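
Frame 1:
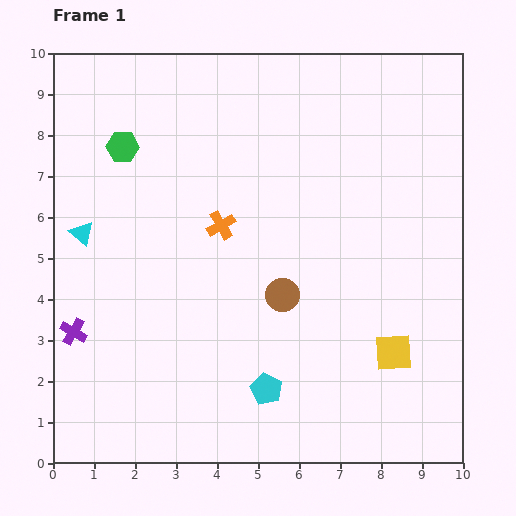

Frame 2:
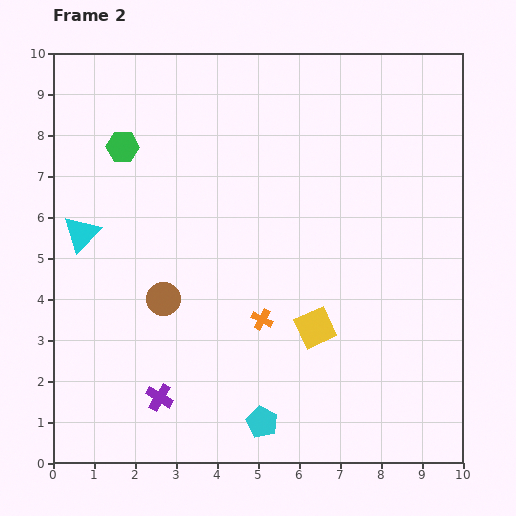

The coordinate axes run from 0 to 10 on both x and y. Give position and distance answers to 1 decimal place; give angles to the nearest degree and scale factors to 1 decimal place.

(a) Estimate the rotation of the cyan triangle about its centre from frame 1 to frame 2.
31° clockwise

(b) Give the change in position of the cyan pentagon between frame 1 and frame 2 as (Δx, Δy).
(-0.1, -0.8)

The cyan pentagon was at (5.2, 1.8) in frame 1 and (5.1, 1.0) in frame 2.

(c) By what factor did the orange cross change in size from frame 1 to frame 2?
0.7×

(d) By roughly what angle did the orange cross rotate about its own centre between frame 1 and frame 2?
33° counter-clockwise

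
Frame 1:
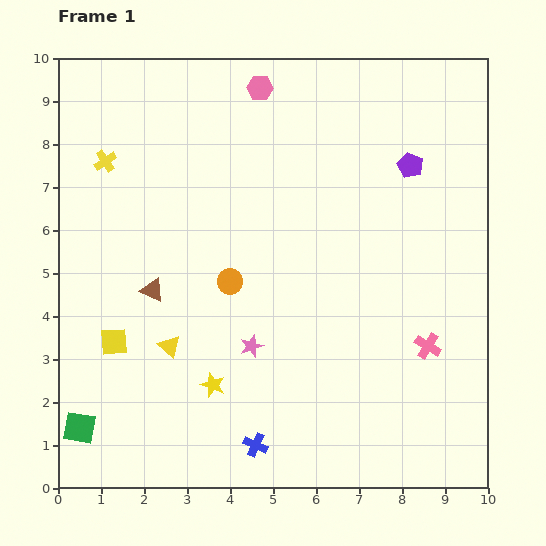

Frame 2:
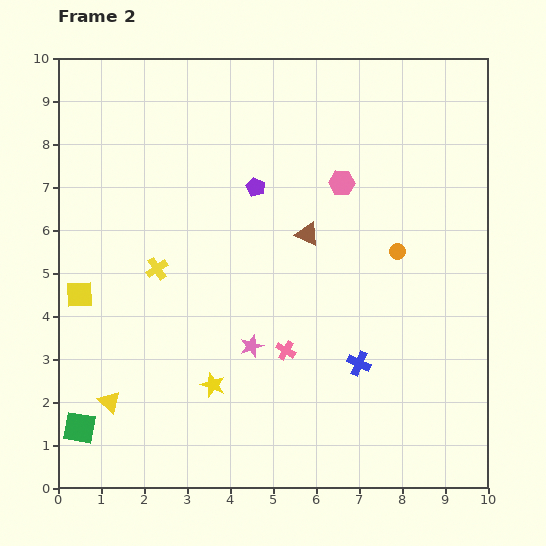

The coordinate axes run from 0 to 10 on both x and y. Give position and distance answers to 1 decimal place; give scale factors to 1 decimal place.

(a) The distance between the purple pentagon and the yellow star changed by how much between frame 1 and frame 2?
-2.2

Distance in frame 1: 6.9. Distance in frame 2: 4.7.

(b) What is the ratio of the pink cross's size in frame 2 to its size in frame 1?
0.7×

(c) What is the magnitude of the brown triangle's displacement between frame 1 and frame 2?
3.8

The brown triangle moved from (2.2, 4.6) to (5.8, 5.9), a distance of √(3.6² + 1.3²) ≈ 3.8.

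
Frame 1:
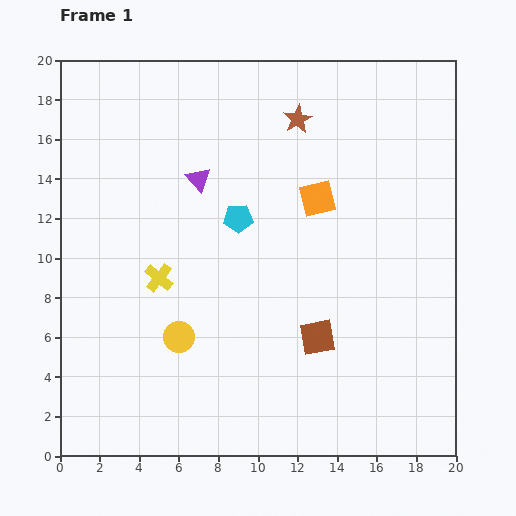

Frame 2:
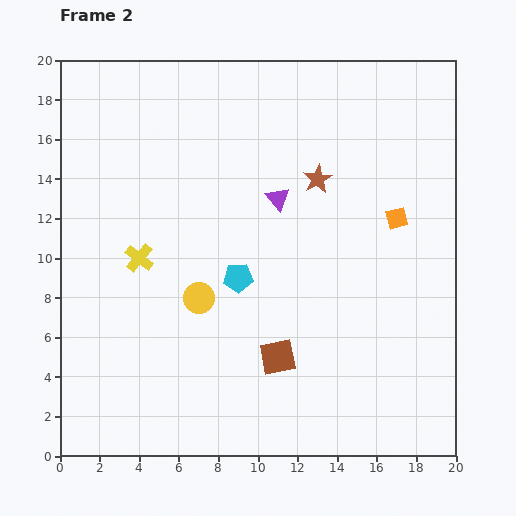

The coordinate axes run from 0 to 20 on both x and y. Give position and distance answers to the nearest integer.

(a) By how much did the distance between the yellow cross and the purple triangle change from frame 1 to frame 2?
+3

Distance in frame 1: 5. Distance in frame 2: 8.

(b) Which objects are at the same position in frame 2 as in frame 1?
none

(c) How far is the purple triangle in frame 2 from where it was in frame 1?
4

The purple triangle moved from (7, 14) to (11, 13), a distance of √(4² + 1²) ≈ 4.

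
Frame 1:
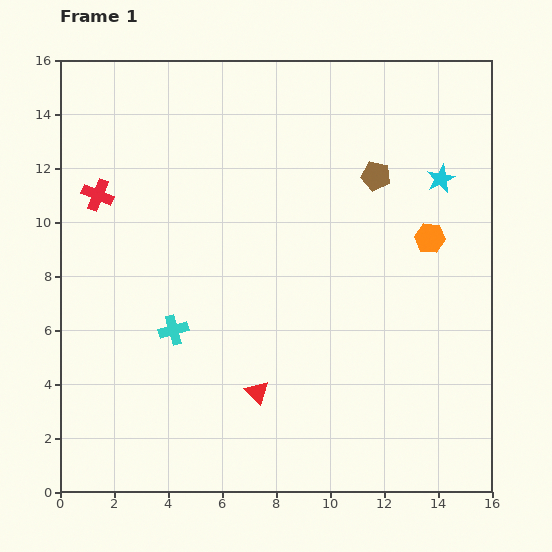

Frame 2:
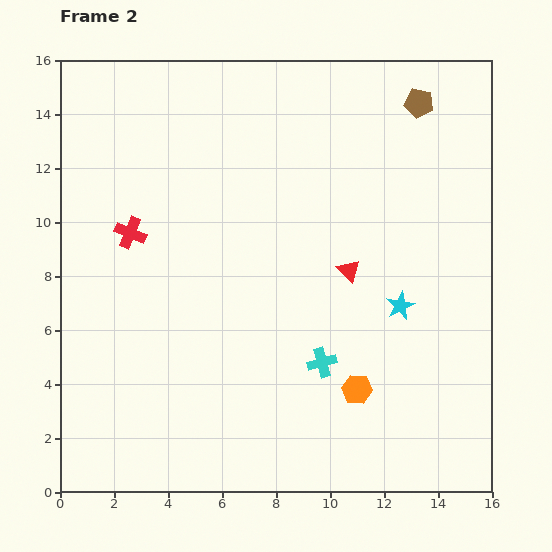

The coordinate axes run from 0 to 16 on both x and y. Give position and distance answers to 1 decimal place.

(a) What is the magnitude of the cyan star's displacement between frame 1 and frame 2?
4.9

The cyan star moved from (14.1, 11.6) to (12.6, 6.9), a distance of √(1.5² + 4.7²) ≈ 4.9.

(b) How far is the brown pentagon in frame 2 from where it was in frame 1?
3.1

The brown pentagon moved from (11.7, 11.7) to (13.3, 14.4), a distance of √(1.6² + 2.7²) ≈ 3.1.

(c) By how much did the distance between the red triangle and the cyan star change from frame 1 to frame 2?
-8.1

Distance in frame 1: 10.4. Distance in frame 2: 2.3.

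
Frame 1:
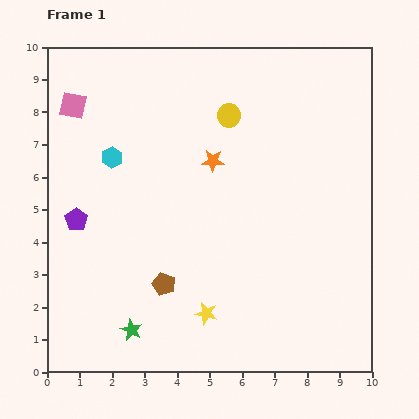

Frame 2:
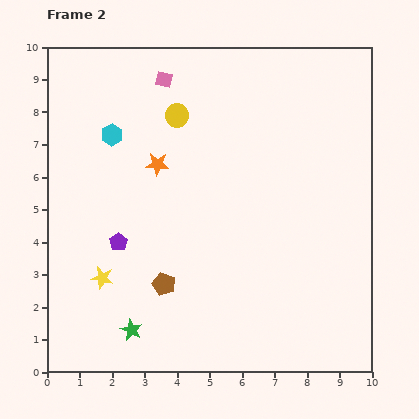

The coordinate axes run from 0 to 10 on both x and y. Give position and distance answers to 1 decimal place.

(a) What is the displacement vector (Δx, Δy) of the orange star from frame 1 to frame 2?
(-1.7, -0.1)

The orange star was at (5.1, 6.5) in frame 1 and (3.4, 6.4) in frame 2.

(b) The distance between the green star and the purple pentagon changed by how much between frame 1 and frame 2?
-1.1

Distance in frame 1: 3.8. Distance in frame 2: 2.7.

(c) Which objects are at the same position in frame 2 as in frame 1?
the brown pentagon, the green star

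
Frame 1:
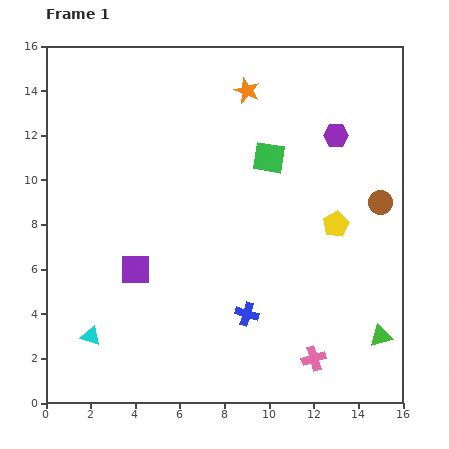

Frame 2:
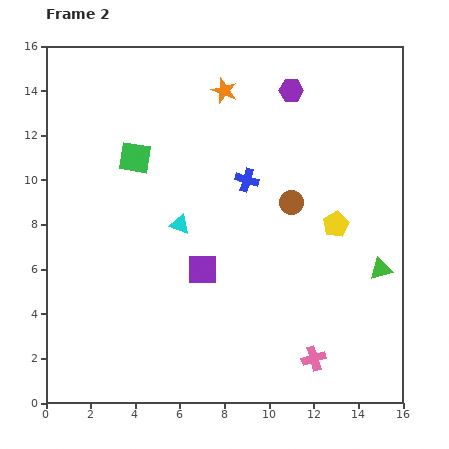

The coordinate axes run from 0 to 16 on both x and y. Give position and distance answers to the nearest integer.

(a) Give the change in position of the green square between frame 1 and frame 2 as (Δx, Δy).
(-6, 0)

The green square was at (10, 11) in frame 1 and (4, 11) in frame 2.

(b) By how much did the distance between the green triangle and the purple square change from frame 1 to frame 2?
-3

Distance in frame 1: 11. Distance in frame 2: 8.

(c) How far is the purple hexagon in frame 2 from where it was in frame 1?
3

The purple hexagon moved from (13, 12) to (11, 14), a distance of √(2² + 2²) ≈ 3.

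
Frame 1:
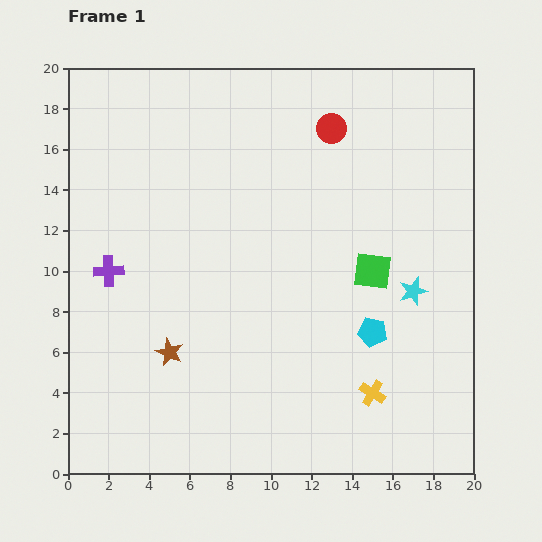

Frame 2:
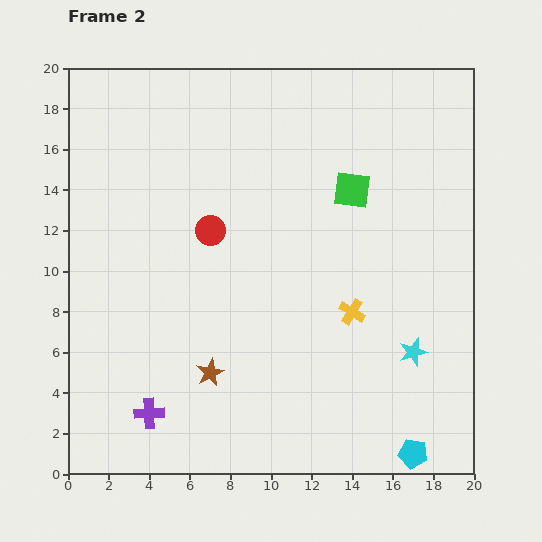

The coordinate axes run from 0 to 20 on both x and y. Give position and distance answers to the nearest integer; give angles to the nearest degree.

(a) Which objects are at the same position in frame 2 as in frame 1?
none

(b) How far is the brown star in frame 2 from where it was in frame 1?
2

The brown star moved from (5, 6) to (7, 5), a distance of √(2² + 1²) ≈ 2.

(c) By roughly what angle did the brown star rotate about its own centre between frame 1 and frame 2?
21° clockwise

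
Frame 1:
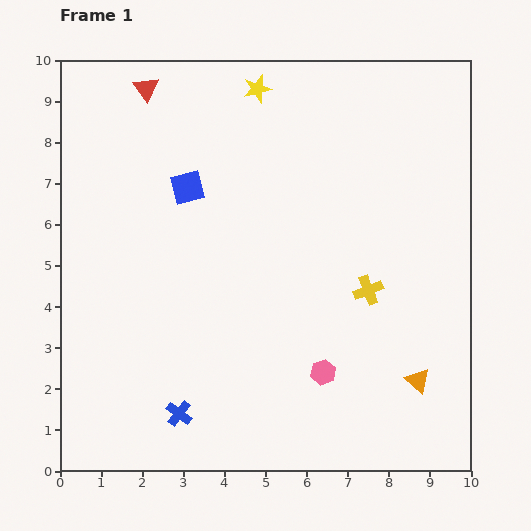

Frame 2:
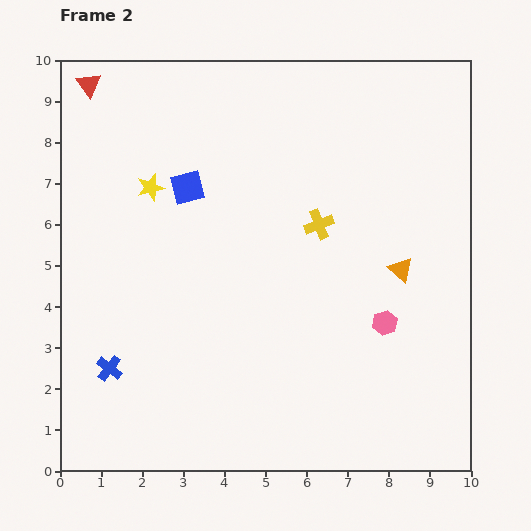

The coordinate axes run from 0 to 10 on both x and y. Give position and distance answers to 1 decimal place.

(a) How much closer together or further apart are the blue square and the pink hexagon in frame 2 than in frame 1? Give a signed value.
+0.2

Distance in frame 1: 5.6. Distance in frame 2: 5.8.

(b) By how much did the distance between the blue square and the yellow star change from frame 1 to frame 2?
-2.0

Distance in frame 1: 2.9. Distance in frame 2: 0.9.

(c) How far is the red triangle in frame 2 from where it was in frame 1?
1.4

The red triangle moved from (2.1, 9.3) to (0.7, 9.4), a distance of √(1.4² + 0.1²) ≈ 1.4.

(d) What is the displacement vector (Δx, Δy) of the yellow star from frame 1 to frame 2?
(-2.6, -2.4)

The yellow star was at (4.8, 9.3) in frame 1 and (2.2, 6.9) in frame 2.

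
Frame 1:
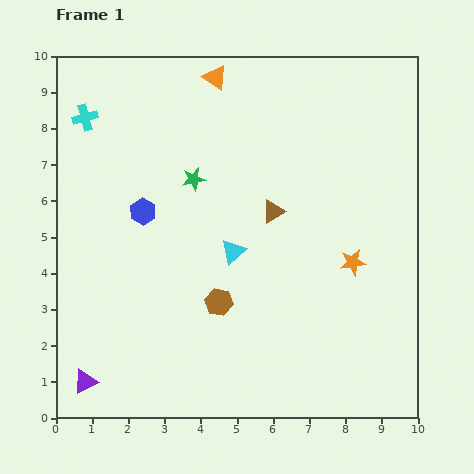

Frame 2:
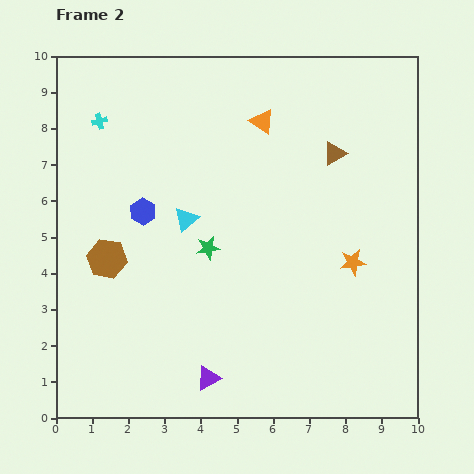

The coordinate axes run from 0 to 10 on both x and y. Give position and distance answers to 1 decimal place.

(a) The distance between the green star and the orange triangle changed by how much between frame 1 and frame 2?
+0.9

Distance in frame 1: 2.9. Distance in frame 2: 3.8.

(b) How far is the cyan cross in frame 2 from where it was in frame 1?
0.4

The cyan cross moved from (0.8, 8.3) to (1.2, 8.2), a distance of √(0.4² + 0.1²) ≈ 0.4.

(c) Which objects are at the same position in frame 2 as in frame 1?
the blue hexagon, the orange star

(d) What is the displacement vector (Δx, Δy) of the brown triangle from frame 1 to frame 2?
(1.7, 1.6)

The brown triangle was at (6.0, 5.7) in frame 1 and (7.7, 7.3) in frame 2.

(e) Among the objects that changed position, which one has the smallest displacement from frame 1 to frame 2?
the cyan cross

(moved 0.4)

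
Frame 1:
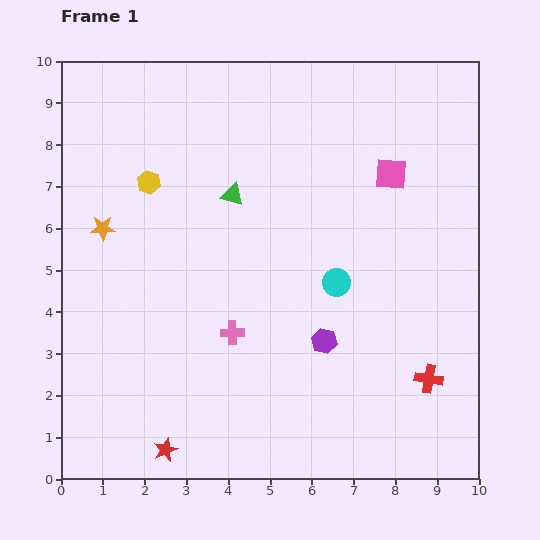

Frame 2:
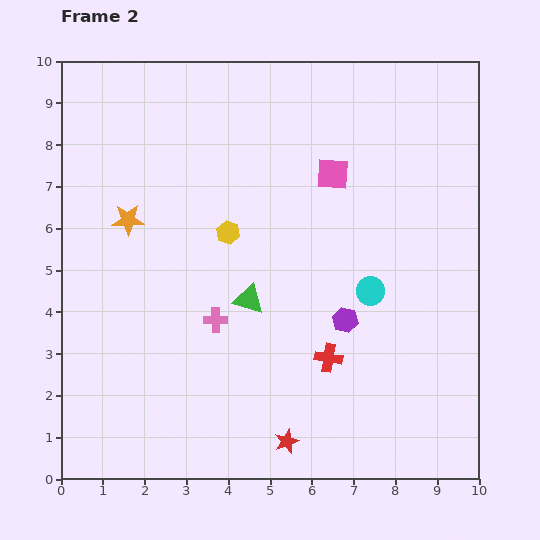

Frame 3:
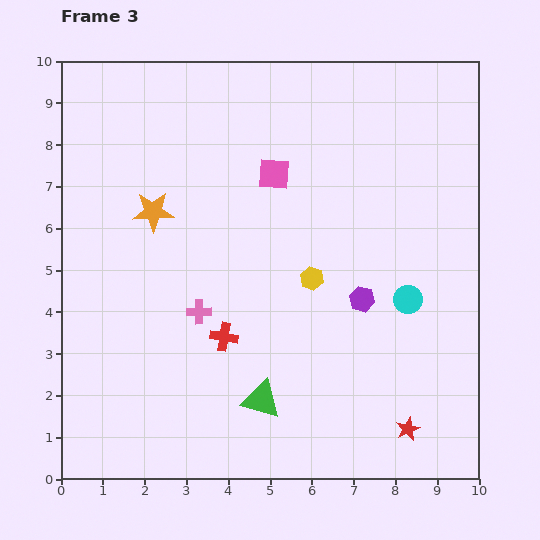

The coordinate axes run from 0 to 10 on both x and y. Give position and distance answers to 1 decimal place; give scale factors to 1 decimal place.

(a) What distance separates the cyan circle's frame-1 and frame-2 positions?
0.8

The cyan circle moved from (6.6, 4.7) to (7.4, 4.5), a distance of √(0.8² + 0.2²) ≈ 0.8.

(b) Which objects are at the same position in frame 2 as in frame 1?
none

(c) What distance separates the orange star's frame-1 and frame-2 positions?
0.6

The orange star moved from (1.0, 6.0) to (1.6, 6.2), a distance of √(0.6² + 0.2²) ≈ 0.6.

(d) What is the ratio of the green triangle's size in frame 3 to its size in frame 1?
1.7×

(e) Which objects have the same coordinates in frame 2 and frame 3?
none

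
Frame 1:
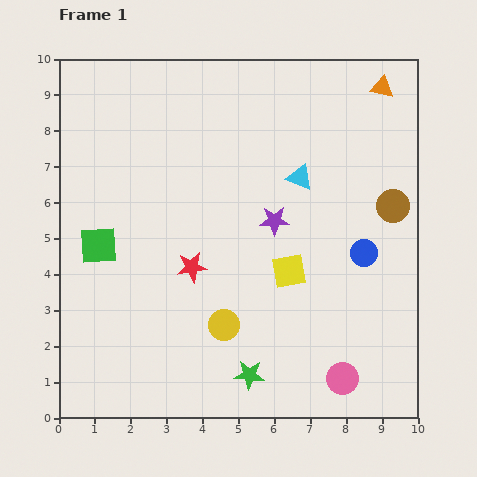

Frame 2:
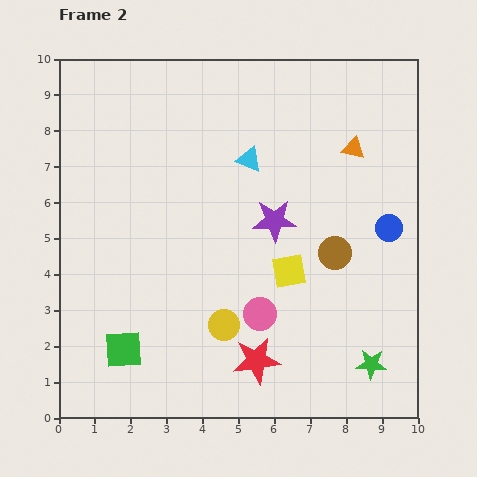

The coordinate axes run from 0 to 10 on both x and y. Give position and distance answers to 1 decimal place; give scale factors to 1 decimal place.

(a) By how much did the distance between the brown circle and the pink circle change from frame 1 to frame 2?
-2.3

Distance in frame 1: 5.0. Distance in frame 2: 2.7.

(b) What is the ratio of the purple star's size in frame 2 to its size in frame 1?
1.5×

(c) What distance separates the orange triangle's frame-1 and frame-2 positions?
1.9

The orange triangle moved from (9.0, 9.2) to (8.2, 7.5), a distance of √(0.8² + 1.7²) ≈ 1.9.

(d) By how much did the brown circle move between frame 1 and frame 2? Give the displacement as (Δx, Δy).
(-1.6, -1.3)

The brown circle was at (9.3, 5.9) in frame 1 and (7.7, 4.6) in frame 2.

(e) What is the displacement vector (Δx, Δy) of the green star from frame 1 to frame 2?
(3.4, 0.3)

The green star was at (5.3, 1.2) in frame 1 and (8.7, 1.5) in frame 2.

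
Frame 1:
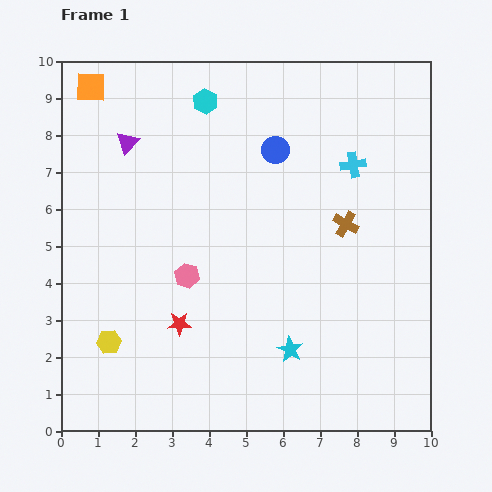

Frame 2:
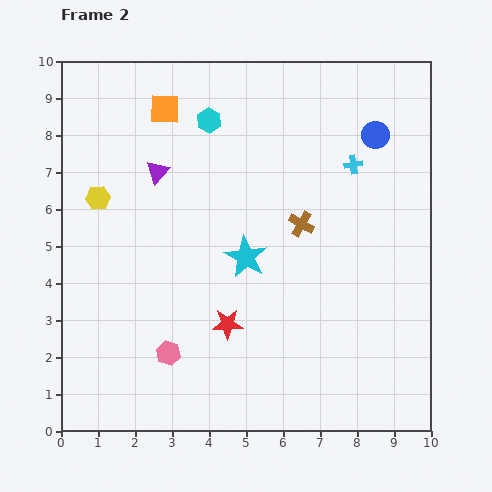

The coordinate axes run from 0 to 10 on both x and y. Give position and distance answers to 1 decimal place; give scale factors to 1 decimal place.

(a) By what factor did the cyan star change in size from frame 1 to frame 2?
1.6×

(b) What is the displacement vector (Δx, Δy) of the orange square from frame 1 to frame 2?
(2.0, -0.6)

The orange square was at (0.8, 9.3) in frame 1 and (2.8, 8.7) in frame 2.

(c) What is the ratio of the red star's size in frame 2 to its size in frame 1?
1.3×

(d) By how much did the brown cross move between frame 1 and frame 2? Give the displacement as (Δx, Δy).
(-1.2, 0.0)

The brown cross was at (7.7, 5.6) in frame 1 and (6.5, 5.6) in frame 2.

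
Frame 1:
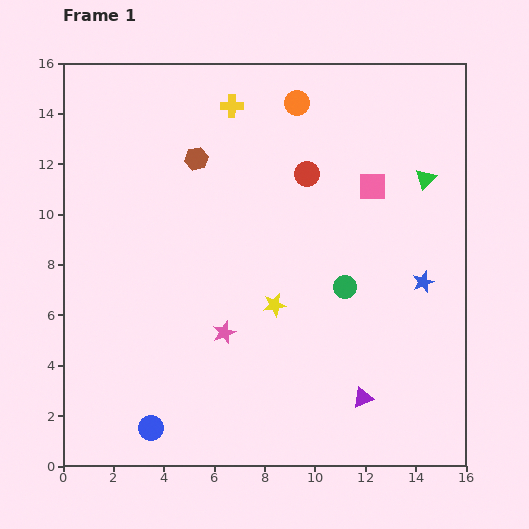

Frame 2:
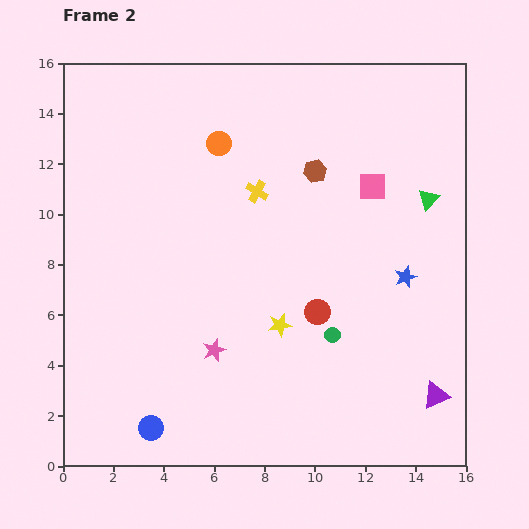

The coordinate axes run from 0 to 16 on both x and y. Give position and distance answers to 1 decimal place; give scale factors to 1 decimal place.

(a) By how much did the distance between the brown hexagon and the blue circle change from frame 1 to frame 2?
+1.2

Distance in frame 1: 10.9. Distance in frame 2: 12.1.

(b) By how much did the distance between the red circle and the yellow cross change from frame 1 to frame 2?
+1.4

Distance in frame 1: 4.0. Distance in frame 2: 5.4.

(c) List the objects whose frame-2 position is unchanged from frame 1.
the pink square, the blue circle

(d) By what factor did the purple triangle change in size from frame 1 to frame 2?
1.3×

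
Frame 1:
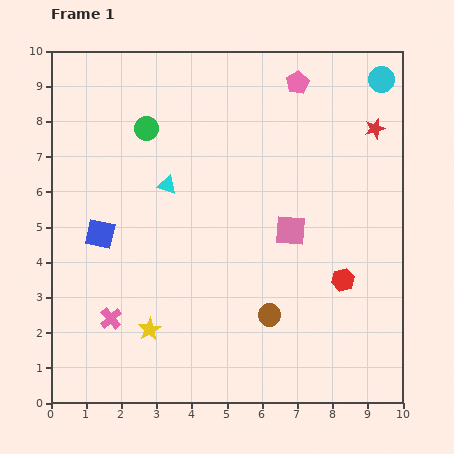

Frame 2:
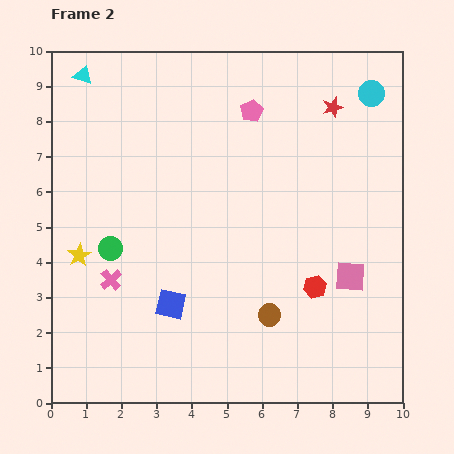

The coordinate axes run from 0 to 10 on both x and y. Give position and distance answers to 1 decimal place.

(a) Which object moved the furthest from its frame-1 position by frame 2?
the cyan triangle

(moved 3.9; next 3.5)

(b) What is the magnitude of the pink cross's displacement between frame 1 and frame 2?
1.1

The pink cross moved from (1.7, 2.4) to (1.7, 3.5), a distance of √(0.0² + 1.1²) ≈ 1.1.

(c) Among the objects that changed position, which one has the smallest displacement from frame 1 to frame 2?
the cyan circle

(moved 0.5)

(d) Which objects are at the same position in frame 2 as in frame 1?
the brown circle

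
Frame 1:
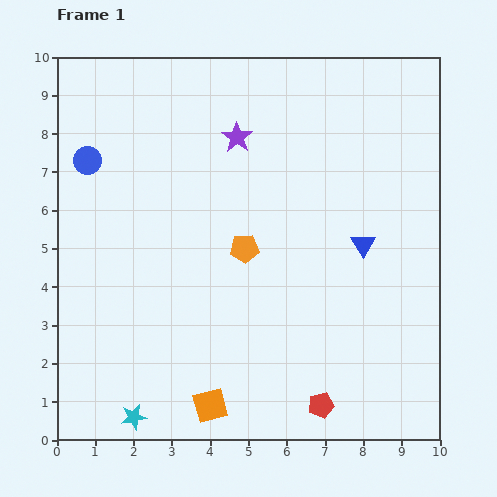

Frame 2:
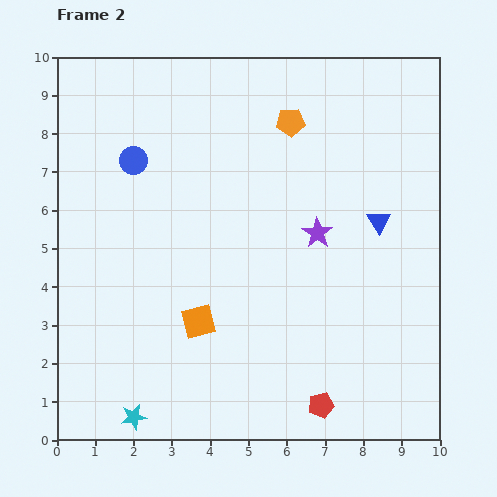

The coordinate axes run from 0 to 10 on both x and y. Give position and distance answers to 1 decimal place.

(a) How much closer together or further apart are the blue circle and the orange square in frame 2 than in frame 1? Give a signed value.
-2.7

Distance in frame 1: 7.2. Distance in frame 2: 4.5.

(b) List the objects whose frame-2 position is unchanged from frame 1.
the red pentagon, the cyan star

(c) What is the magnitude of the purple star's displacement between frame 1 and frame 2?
3.3

The purple star moved from (4.7, 7.9) to (6.8, 5.4), a distance of √(2.1² + 2.5²) ≈ 3.3.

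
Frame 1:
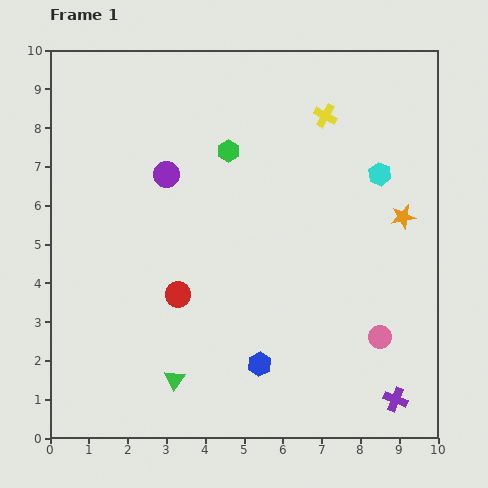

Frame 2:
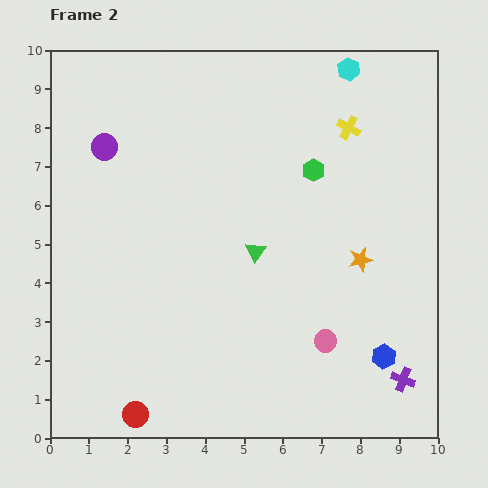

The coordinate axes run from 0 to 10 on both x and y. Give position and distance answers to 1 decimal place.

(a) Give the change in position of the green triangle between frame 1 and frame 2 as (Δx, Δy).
(2.1, 3.3)

The green triangle was at (3.2, 1.5) in frame 1 and (5.3, 4.8) in frame 2.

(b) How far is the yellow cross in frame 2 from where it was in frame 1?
0.7

The yellow cross moved from (7.1, 8.3) to (7.7, 8.0), a distance of √(0.6² + 0.3²) ≈ 0.7.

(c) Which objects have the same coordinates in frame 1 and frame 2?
none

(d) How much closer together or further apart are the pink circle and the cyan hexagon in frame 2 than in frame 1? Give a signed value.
+2.8

Distance in frame 1: 4.2. Distance in frame 2: 7.0.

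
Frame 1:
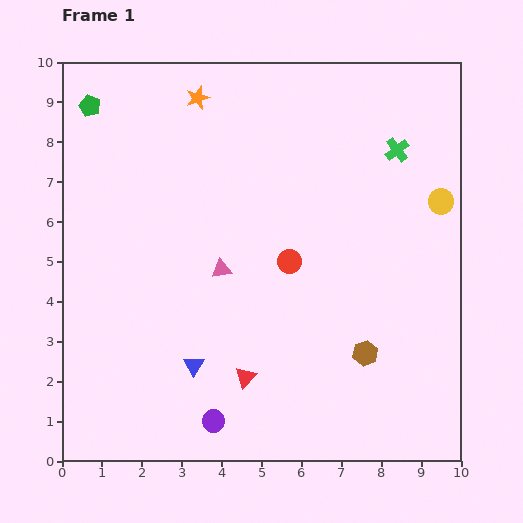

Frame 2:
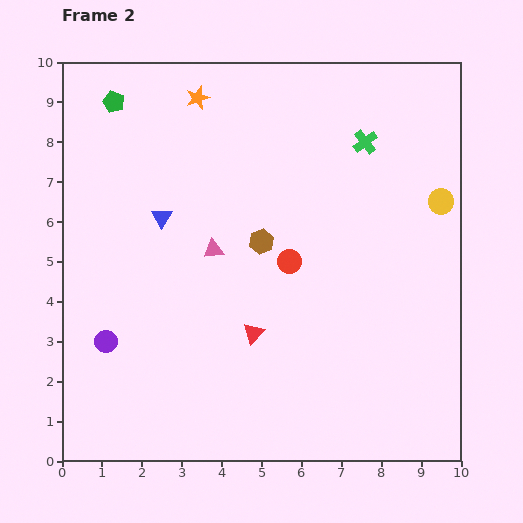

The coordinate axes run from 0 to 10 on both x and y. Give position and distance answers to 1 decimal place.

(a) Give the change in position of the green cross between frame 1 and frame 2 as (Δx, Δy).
(-0.8, 0.2)

The green cross was at (8.4, 7.8) in frame 1 and (7.6, 8.0) in frame 2.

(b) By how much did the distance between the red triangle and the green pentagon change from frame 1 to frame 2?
-1.0

Distance in frame 1: 7.8. Distance in frame 2: 6.8.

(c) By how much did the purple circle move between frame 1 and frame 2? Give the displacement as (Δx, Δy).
(-2.7, 2.0)

The purple circle was at (3.8, 1.0) in frame 1 and (1.1, 3.0) in frame 2.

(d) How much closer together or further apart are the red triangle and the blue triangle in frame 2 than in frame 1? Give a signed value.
+2.4

Distance in frame 1: 1.3. Distance in frame 2: 3.7.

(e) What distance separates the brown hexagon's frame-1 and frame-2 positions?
3.8

The brown hexagon moved from (7.6, 2.7) to (5.0, 5.5), a distance of √(2.6² + 2.8²) ≈ 3.8.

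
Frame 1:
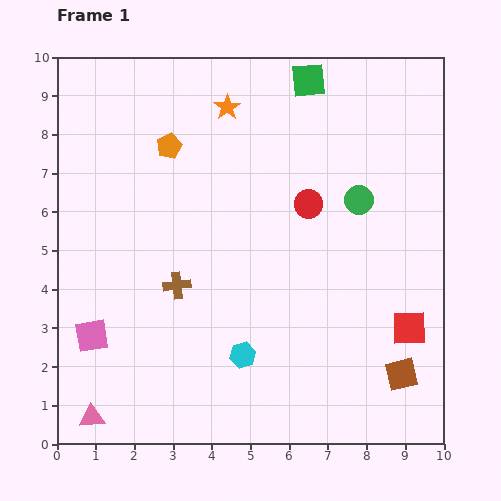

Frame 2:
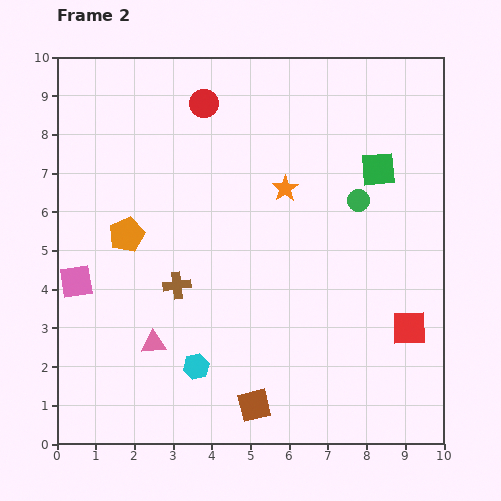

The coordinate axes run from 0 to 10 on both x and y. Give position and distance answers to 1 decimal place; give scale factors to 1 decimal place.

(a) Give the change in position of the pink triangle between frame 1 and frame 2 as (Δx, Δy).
(1.6, 1.9)

The pink triangle was at (0.9, 0.7) in frame 1 and (2.5, 2.6) in frame 2.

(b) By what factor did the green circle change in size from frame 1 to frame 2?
0.8×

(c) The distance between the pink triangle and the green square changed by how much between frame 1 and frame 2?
-3.0

Distance in frame 1: 10.3. Distance in frame 2: 7.3.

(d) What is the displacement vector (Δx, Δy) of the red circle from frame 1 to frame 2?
(-2.7, 2.6)

The red circle was at (6.5, 6.2) in frame 1 and (3.8, 8.8) in frame 2.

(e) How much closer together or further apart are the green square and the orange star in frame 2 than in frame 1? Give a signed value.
+0.3

Distance in frame 1: 2.2. Distance in frame 2: 2.5.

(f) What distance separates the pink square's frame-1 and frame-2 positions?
1.5

The pink square moved from (0.9, 2.8) to (0.5, 4.2), a distance of √(0.4² + 1.4²) ≈ 1.5.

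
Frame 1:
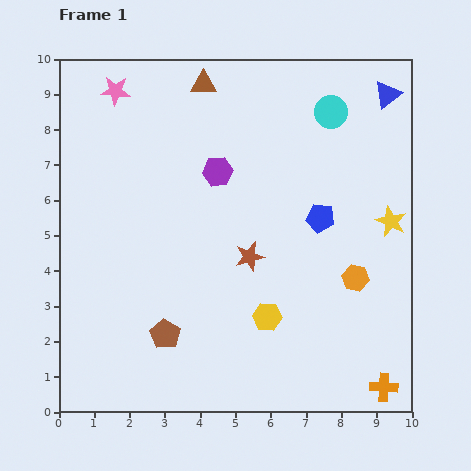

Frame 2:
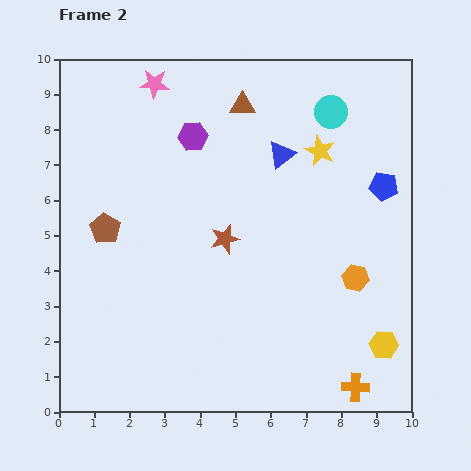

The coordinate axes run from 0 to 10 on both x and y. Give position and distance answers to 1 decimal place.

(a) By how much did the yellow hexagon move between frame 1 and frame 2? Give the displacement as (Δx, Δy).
(3.3, -0.8)

The yellow hexagon was at (5.9, 2.7) in frame 1 and (9.2, 1.9) in frame 2.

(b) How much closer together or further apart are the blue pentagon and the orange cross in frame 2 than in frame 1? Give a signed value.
+0.7

Distance in frame 1: 5.1. Distance in frame 2: 5.8.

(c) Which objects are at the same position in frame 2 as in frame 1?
the orange hexagon, the cyan circle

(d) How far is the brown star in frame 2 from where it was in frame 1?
0.9

The brown star moved from (5.4, 4.4) to (4.7, 4.9), a distance of √(0.7² + 0.5²) ≈ 0.9.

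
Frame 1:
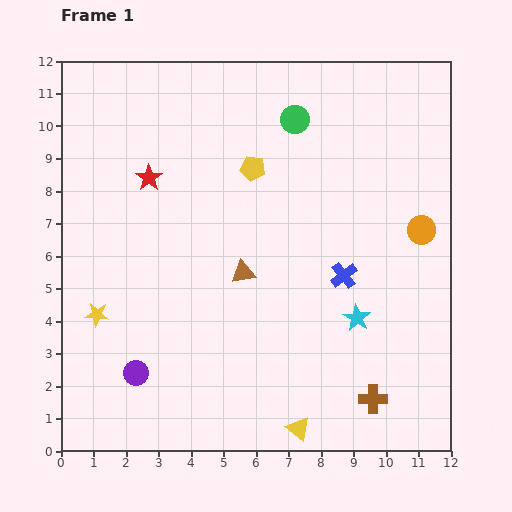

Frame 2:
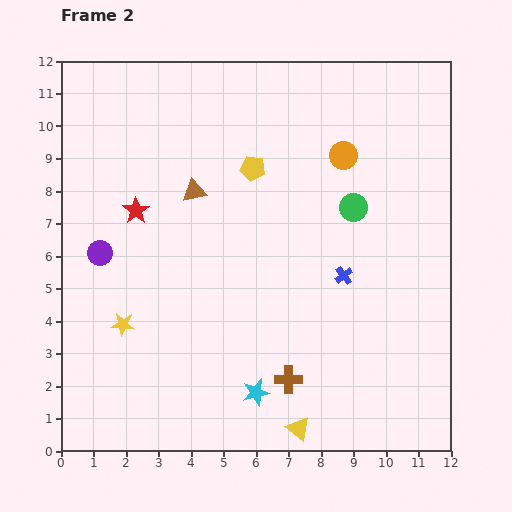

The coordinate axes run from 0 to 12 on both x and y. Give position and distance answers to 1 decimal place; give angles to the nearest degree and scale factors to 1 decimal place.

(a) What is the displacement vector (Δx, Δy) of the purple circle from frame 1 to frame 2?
(-1.1, 3.7)

The purple circle was at (2.3, 2.4) in frame 1 and (1.2, 6.1) in frame 2.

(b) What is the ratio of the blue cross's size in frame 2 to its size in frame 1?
0.7×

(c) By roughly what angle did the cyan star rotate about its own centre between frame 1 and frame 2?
26° clockwise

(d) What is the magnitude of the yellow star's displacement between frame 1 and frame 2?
0.9

The yellow star moved from (1.1, 4.2) to (1.9, 3.9), a distance of √(0.8² + 0.3²) ≈ 0.9.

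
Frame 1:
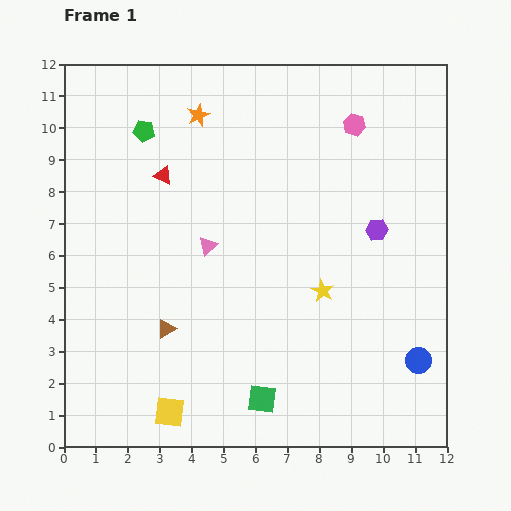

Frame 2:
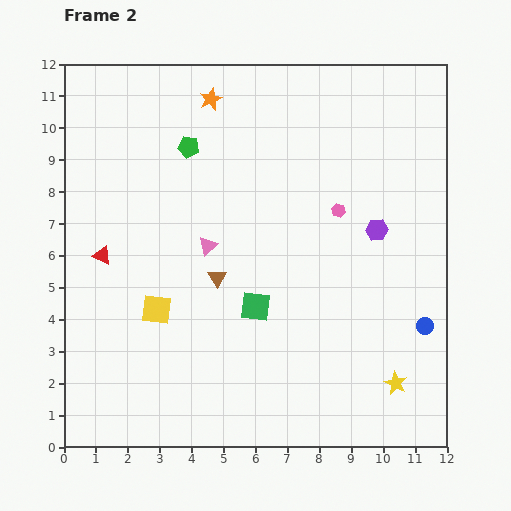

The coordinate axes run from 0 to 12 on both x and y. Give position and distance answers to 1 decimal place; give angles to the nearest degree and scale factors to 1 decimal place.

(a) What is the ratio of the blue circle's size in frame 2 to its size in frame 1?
0.7×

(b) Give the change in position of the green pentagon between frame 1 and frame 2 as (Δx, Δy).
(1.4, -0.5)

The green pentagon was at (2.5, 9.9) in frame 1 and (3.9, 9.4) in frame 2.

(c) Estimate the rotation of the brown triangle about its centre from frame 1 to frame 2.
32° counter-clockwise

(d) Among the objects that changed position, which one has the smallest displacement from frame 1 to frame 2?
the orange star

(moved 0.6)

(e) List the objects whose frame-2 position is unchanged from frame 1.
the purple hexagon, the pink triangle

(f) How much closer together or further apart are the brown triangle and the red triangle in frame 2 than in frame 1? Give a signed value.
-1.1

Distance in frame 1: 4.8. Distance in frame 2: 3.7.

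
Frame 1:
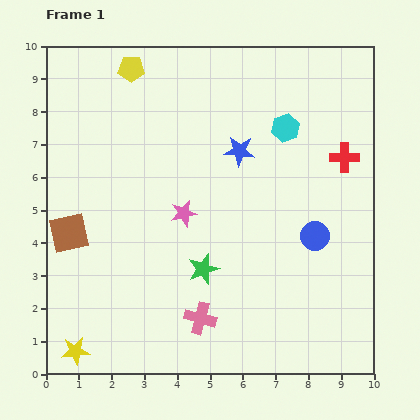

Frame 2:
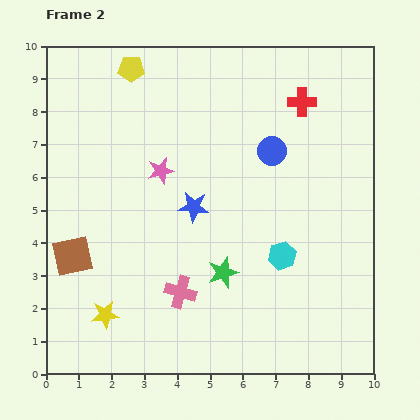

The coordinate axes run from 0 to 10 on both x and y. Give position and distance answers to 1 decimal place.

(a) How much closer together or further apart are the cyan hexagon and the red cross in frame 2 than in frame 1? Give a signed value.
+2.7

Distance in frame 1: 2.0. Distance in frame 2: 4.7.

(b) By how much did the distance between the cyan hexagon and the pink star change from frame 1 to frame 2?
+0.5

Distance in frame 1: 4.0. Distance in frame 2: 4.5.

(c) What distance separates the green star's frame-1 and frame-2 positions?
0.6

The green star moved from (4.8, 3.2) to (5.4, 3.1), a distance of √(0.6² + 0.1²) ≈ 0.6.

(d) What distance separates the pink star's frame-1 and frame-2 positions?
1.5

The pink star moved from (4.2, 4.9) to (3.5, 6.2), a distance of √(0.7² + 1.3²) ≈ 1.5.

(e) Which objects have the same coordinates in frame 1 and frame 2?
the yellow pentagon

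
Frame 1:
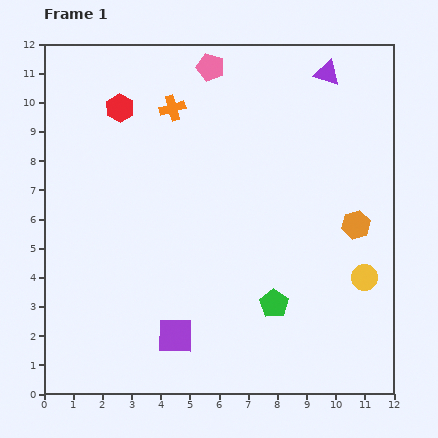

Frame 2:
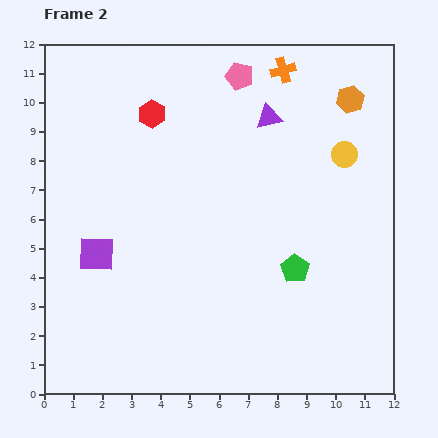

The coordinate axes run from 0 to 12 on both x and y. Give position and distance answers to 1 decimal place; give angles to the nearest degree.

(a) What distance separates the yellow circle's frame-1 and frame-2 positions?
4.3

The yellow circle moved from (11.0, 4.0) to (10.3, 8.2), a distance of √(0.7² + 4.2²) ≈ 4.3.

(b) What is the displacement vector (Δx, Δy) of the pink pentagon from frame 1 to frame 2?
(1.0, -0.3)

The pink pentagon was at (5.7, 11.2) in frame 1 and (6.7, 10.9) in frame 2.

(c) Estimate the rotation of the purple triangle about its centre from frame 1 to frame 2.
30° counter-clockwise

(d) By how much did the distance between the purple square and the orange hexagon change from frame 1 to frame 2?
+2.9

Distance in frame 1: 7.3. Distance in frame 2: 10.2.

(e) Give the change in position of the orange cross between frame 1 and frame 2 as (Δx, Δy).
(3.8, 1.3)

The orange cross was at (4.4, 9.8) in frame 1 and (8.2, 11.1) in frame 2.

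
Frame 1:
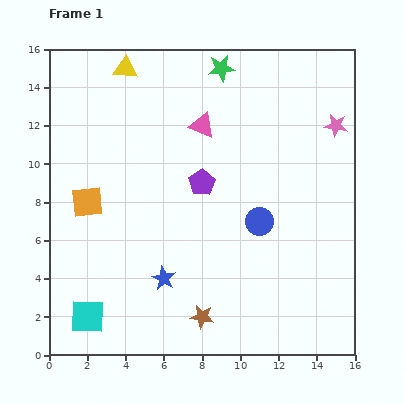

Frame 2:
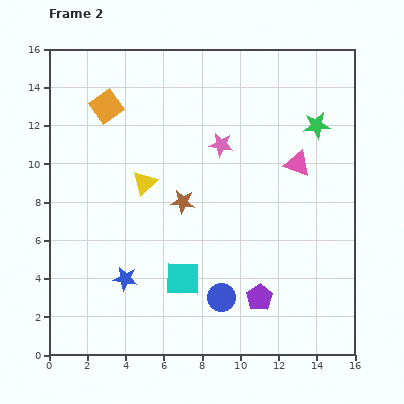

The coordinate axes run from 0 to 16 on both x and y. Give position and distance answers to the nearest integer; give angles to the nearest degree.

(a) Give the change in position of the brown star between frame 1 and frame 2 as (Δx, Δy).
(-1, 6)

The brown star was at (8, 2) in frame 1 and (7, 8) in frame 2.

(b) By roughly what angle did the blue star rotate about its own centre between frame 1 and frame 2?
18° counter-clockwise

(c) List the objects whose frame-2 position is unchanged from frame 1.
none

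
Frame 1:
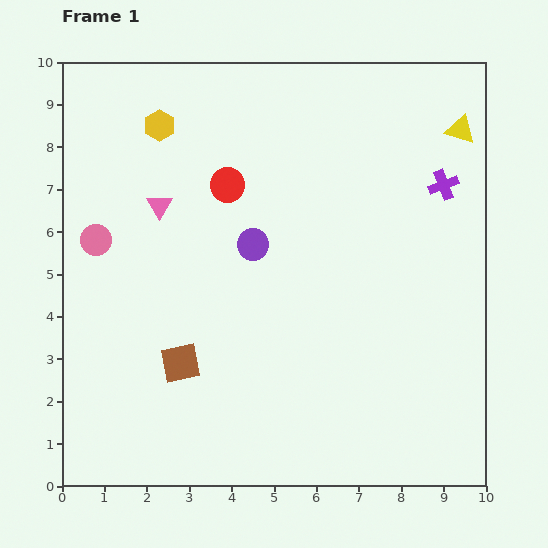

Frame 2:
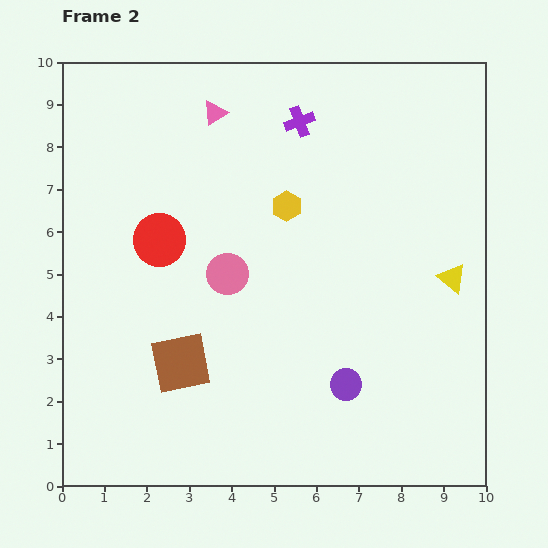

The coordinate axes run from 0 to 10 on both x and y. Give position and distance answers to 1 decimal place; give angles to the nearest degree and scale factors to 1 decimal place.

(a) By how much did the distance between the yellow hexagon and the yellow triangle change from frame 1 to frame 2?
-2.8

Distance in frame 1: 7.1. Distance in frame 2: 4.3.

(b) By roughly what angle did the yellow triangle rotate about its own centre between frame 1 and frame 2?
21° clockwise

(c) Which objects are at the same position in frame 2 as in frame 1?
the brown square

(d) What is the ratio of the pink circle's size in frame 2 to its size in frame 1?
1.4×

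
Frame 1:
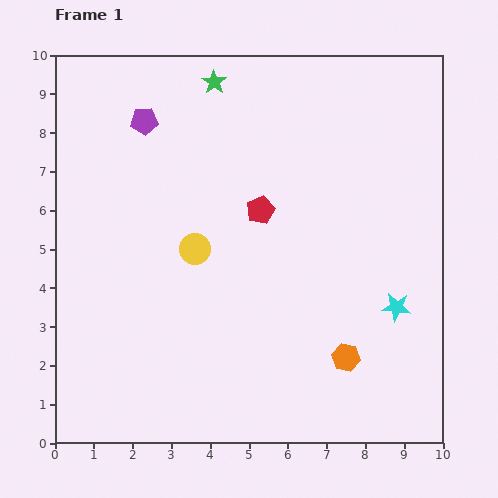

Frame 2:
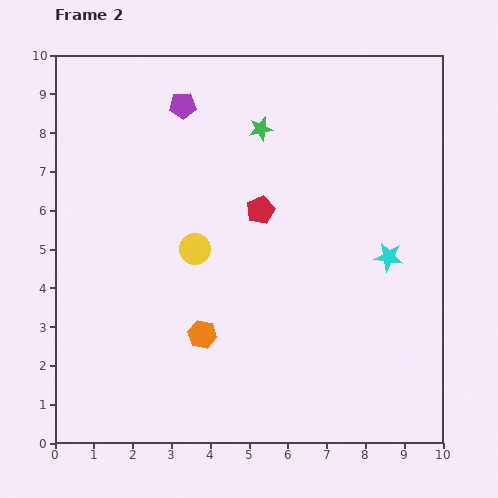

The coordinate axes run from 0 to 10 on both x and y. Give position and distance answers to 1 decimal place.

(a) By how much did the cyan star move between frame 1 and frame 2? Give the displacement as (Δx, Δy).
(-0.2, 1.3)

The cyan star was at (8.8, 3.5) in frame 1 and (8.6, 4.8) in frame 2.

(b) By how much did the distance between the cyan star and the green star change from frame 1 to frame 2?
-2.8

Distance in frame 1: 7.5. Distance in frame 2: 4.7.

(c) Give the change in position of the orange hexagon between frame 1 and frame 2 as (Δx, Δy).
(-3.7, 0.6)

The orange hexagon was at (7.5, 2.2) in frame 1 and (3.8, 2.8) in frame 2.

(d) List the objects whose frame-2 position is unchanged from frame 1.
the red pentagon, the yellow circle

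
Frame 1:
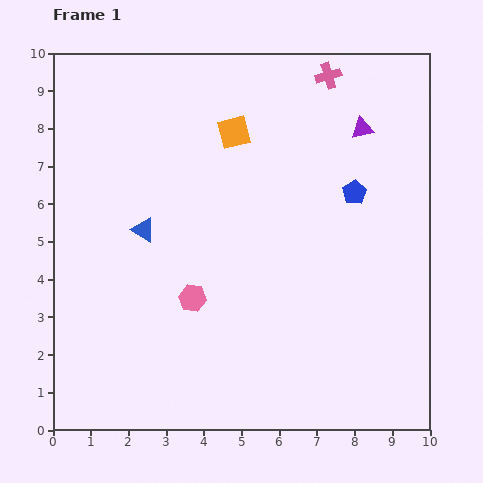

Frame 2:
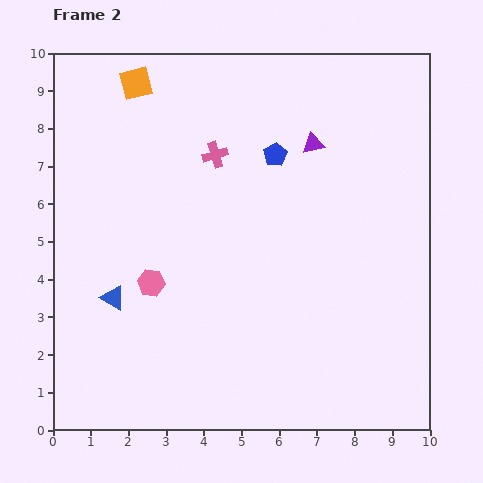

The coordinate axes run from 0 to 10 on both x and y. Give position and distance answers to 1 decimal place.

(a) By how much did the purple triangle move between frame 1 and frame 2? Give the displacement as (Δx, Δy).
(-1.3, -0.4)

The purple triangle was at (8.2, 8.0) in frame 1 and (6.9, 7.6) in frame 2.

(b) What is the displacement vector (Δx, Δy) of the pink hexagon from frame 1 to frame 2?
(-1.1, 0.4)

The pink hexagon was at (3.7, 3.5) in frame 1 and (2.6, 3.9) in frame 2.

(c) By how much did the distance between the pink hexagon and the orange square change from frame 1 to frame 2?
+0.8

Distance in frame 1: 4.5. Distance in frame 2: 5.3.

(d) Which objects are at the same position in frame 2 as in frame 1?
none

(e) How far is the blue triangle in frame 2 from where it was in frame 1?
2.0

The blue triangle moved from (2.4, 5.3) to (1.6, 3.5), a distance of √(0.8² + 1.8²) ≈ 2.0.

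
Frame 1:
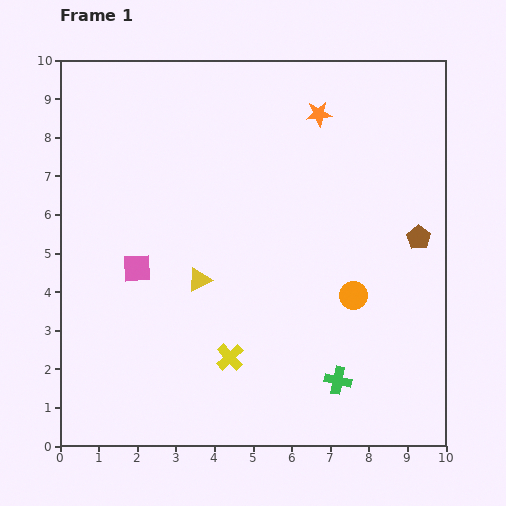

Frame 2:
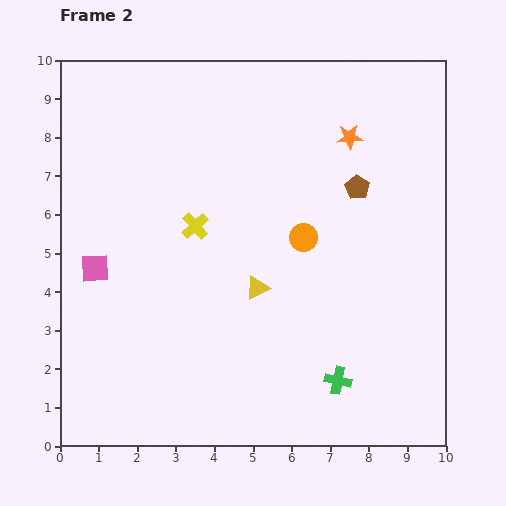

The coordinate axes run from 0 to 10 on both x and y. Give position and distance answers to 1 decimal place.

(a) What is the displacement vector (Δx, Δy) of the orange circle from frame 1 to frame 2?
(-1.3, 1.5)

The orange circle was at (7.6, 3.9) in frame 1 and (6.3, 5.4) in frame 2.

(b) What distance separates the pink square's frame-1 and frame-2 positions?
1.1

The pink square moved from (2.0, 4.6) to (0.9, 4.6), a distance of √(1.1² + 0.0²) ≈ 1.1.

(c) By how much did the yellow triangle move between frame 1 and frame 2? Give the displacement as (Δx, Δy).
(1.5, -0.2)

The yellow triangle was at (3.6, 4.3) in frame 1 and (5.1, 4.1) in frame 2.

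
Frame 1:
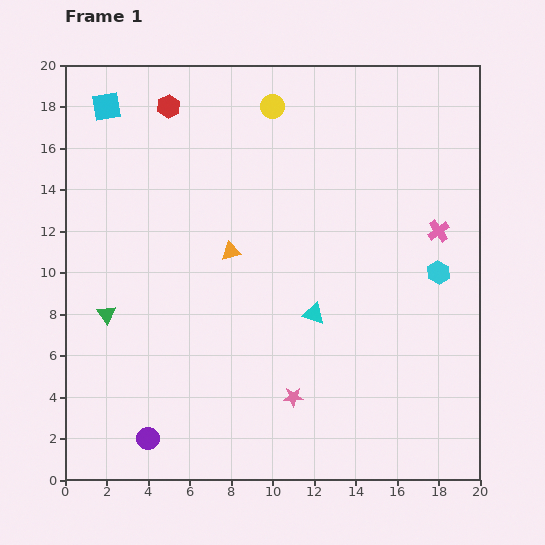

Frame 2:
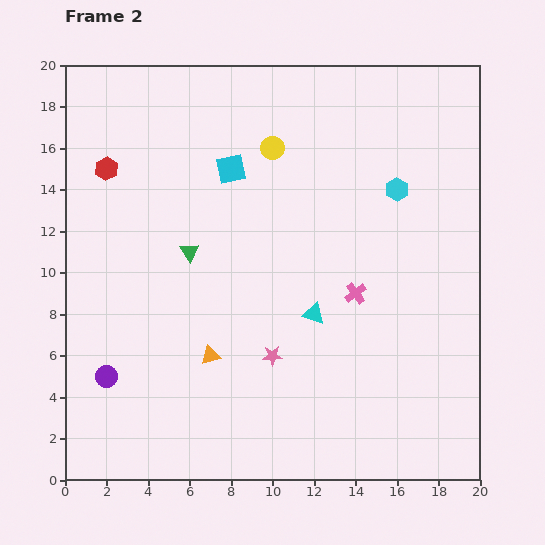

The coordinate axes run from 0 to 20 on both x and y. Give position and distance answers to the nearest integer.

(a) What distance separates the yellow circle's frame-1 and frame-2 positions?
2

The yellow circle moved from (10, 18) to (10, 16), a distance of √(0² + 2²) ≈ 2.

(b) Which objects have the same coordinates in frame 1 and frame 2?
the cyan triangle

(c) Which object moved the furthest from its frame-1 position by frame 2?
the cyan square

(moved 7; next 5)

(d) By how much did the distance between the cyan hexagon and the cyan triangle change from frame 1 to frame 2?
+1

Distance in frame 1: 6. Distance in frame 2: 7.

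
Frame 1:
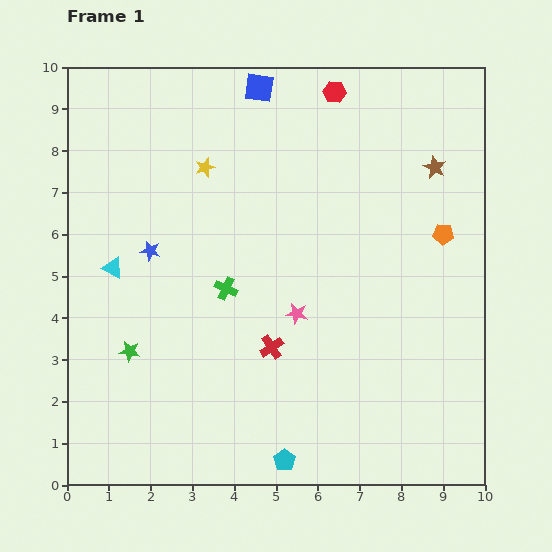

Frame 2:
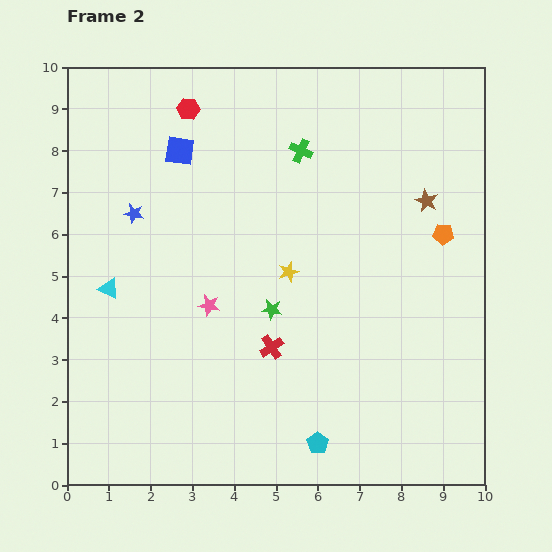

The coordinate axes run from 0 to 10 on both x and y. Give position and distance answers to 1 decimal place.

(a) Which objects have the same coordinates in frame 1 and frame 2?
the red cross, the orange pentagon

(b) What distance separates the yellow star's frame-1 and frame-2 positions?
3.2

The yellow star moved from (3.3, 7.6) to (5.3, 5.1), a distance of √(2.0² + 2.5²) ≈ 3.2.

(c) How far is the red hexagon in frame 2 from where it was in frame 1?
3.5

The red hexagon moved from (6.4, 9.4) to (2.9, 9.0), a distance of √(3.5² + 0.4²) ≈ 3.5.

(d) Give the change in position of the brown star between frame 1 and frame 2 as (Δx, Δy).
(-0.2, -0.8)

The brown star was at (8.8, 7.6) in frame 1 and (8.6, 6.8) in frame 2.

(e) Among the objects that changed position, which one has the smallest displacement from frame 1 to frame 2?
the cyan triangle

(moved 0.5)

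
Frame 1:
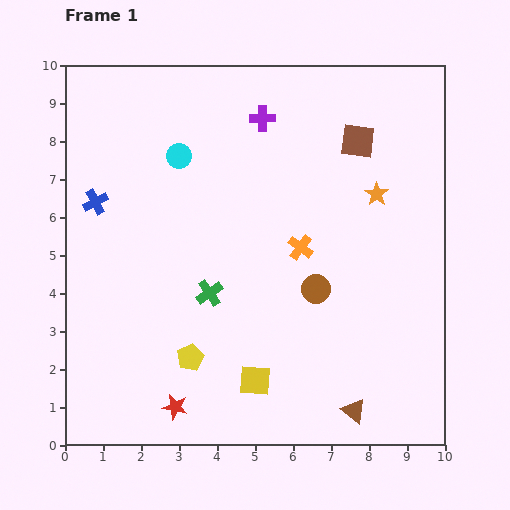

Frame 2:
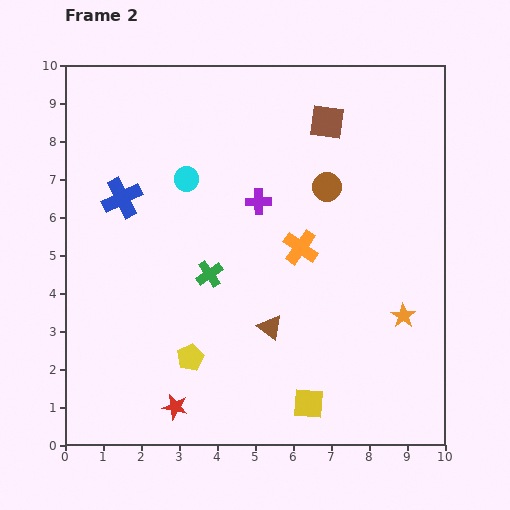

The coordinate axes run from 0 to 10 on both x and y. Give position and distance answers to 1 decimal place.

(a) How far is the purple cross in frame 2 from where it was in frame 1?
2.2

The purple cross moved from (5.2, 8.6) to (5.1, 6.4), a distance of √(0.1² + 2.2²) ≈ 2.2.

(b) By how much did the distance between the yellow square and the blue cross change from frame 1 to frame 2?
+1.0

Distance in frame 1: 6.3. Distance in frame 2: 7.3.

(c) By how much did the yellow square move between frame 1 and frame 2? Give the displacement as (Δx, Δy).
(1.4, -0.6)

The yellow square was at (5.0, 1.7) in frame 1 and (6.4, 1.1) in frame 2.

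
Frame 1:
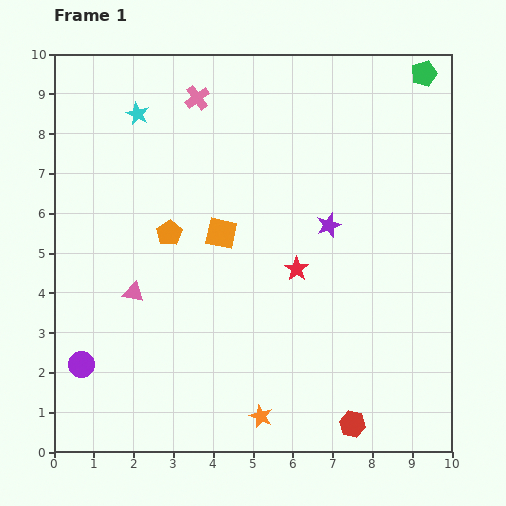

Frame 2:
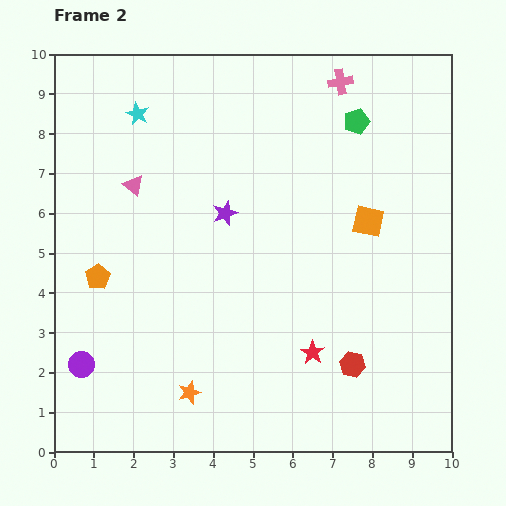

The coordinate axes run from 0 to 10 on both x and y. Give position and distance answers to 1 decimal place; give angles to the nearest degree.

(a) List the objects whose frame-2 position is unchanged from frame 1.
the cyan star, the purple circle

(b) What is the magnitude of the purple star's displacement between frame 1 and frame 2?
2.6

The purple star moved from (6.9, 5.7) to (4.3, 6.0), a distance of √(2.6² + 0.3²) ≈ 2.6.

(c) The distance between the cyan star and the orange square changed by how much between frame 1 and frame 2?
+2.7

Distance in frame 1: 3.7. Distance in frame 2: 6.4.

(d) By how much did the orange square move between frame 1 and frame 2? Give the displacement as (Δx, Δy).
(3.7, 0.3)

The orange square was at (4.2, 5.5) in frame 1 and (7.9, 5.8) in frame 2.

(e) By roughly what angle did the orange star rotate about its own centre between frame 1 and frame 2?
30° clockwise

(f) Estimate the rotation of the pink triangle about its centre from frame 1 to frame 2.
29° clockwise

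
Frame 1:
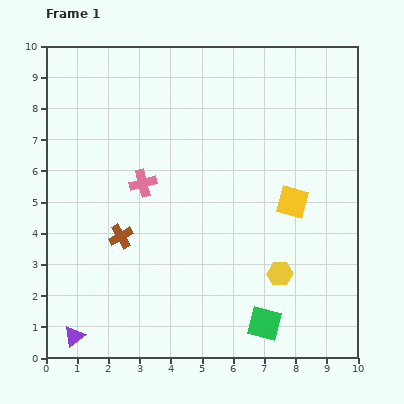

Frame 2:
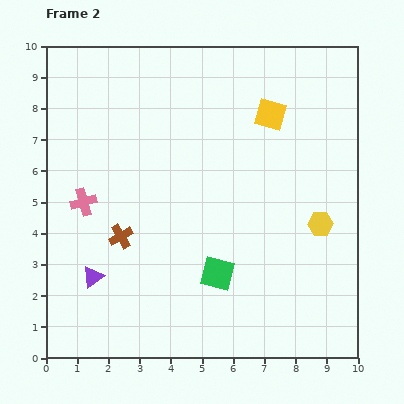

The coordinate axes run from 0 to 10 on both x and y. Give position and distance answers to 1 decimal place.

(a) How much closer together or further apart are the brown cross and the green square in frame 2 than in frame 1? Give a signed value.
-2.1

Distance in frame 1: 5.4. Distance in frame 2: 3.3.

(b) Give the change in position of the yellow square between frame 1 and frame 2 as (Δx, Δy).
(-0.7, 2.8)

The yellow square was at (7.9, 5.0) in frame 1 and (7.2, 7.8) in frame 2.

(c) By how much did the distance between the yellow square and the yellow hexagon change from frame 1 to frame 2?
+1.5

Distance in frame 1: 2.3. Distance in frame 2: 3.8.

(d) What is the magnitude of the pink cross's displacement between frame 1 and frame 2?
2.0

The pink cross moved from (3.1, 5.6) to (1.2, 5.0), a distance of √(1.9² + 0.6²) ≈ 2.0.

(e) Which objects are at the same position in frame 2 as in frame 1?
the brown cross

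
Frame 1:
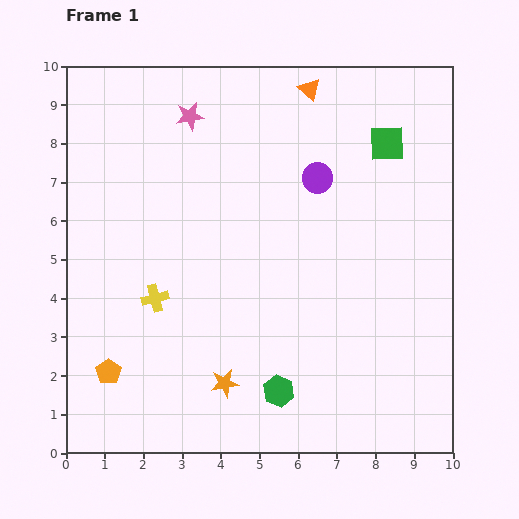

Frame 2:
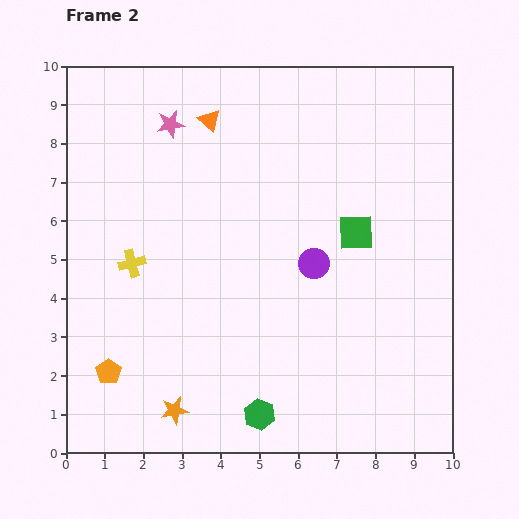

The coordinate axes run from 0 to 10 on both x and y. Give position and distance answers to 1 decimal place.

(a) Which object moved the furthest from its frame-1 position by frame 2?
the orange triangle

(moved 2.7; next 2.4)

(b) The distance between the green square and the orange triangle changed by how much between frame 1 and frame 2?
+2.4

Distance in frame 1: 2.4. Distance in frame 2: 4.8.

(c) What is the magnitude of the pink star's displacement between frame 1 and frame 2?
0.5

The pink star moved from (3.2, 8.7) to (2.7, 8.5), a distance of √(0.5² + 0.2²) ≈ 0.5.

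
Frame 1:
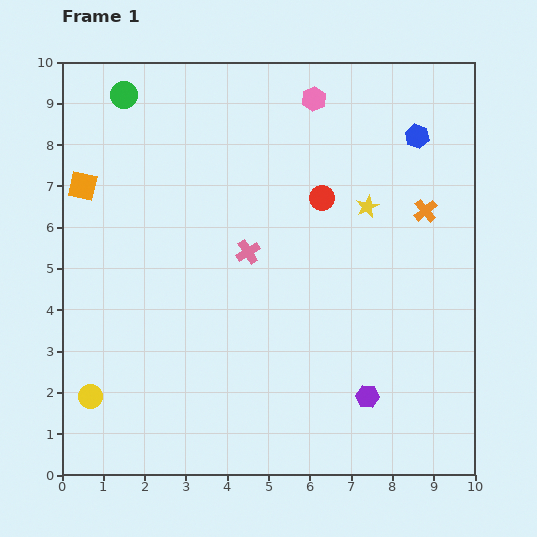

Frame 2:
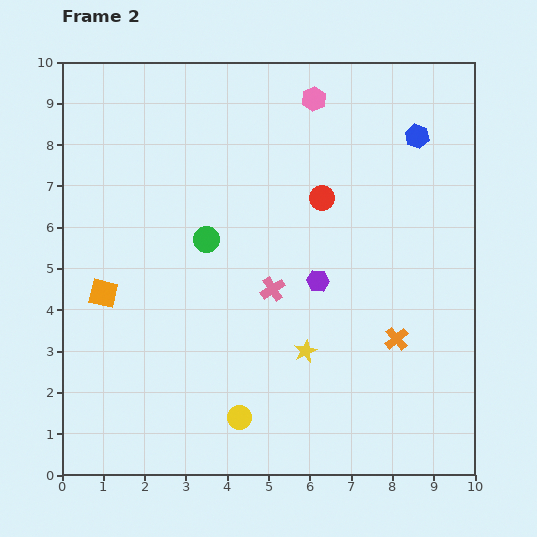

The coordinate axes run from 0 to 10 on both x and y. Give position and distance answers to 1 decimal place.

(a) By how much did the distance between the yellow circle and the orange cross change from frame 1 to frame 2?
-5.1

Distance in frame 1: 9.3. Distance in frame 2: 4.2.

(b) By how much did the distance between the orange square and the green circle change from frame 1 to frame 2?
+0.4

Distance in frame 1: 2.4. Distance in frame 2: 2.8.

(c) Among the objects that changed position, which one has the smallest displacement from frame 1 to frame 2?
the pink cross

(moved 1.1)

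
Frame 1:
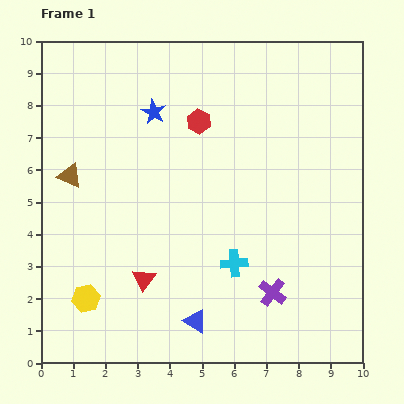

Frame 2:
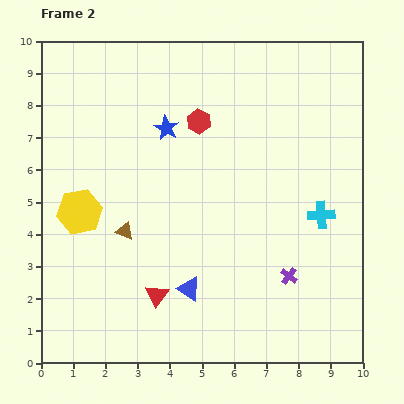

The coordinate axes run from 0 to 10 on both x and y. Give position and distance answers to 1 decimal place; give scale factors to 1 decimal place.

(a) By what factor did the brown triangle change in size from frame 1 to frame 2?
0.7×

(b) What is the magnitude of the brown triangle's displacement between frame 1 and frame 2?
2.4

The brown triangle moved from (0.9, 5.8) to (2.6, 4.1), a distance of √(1.7² + 1.7²) ≈ 2.4.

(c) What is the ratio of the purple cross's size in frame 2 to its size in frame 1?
0.6×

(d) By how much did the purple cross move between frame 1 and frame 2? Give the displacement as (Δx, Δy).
(0.5, 0.5)

The purple cross was at (7.2, 2.2) in frame 1 and (7.7, 2.7) in frame 2.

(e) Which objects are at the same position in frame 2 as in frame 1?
the red hexagon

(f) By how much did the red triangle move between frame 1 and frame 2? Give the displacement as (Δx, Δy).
(0.4, -0.5)

The red triangle was at (3.2, 2.6) in frame 1 and (3.6, 2.1) in frame 2.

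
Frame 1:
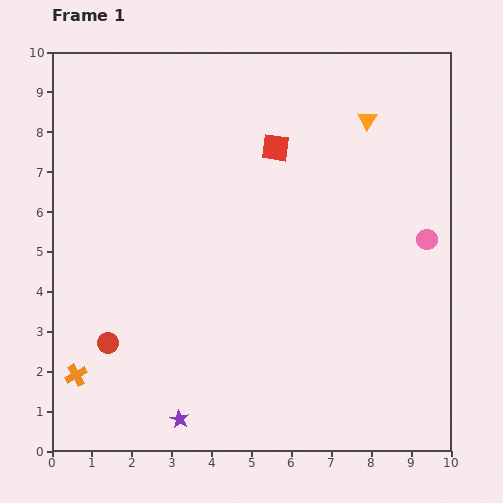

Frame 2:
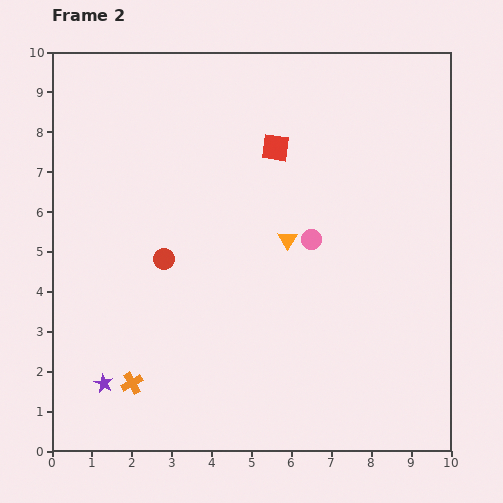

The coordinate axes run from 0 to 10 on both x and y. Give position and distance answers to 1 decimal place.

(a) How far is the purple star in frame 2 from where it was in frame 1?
2.1

The purple star moved from (3.2, 0.8) to (1.3, 1.7), a distance of √(1.9² + 0.9²) ≈ 2.1.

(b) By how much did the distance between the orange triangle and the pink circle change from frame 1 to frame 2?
-2.8

Distance in frame 1: 3.4. Distance in frame 2: 0.6.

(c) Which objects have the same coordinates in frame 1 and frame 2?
the red square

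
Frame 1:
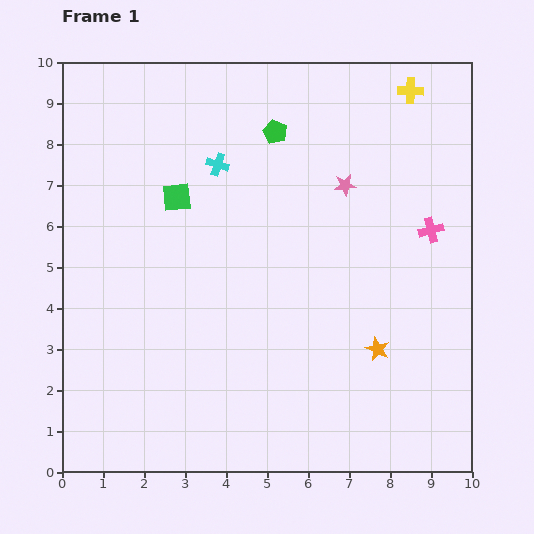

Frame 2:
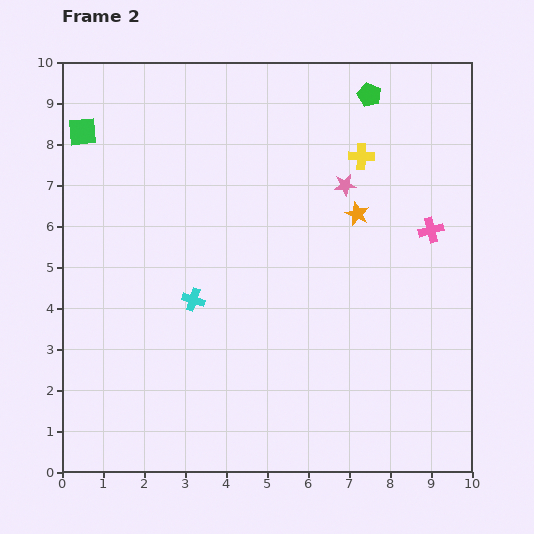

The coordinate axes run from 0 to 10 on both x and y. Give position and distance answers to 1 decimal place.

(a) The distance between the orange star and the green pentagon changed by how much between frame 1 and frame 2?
-3.0

Distance in frame 1: 5.9. Distance in frame 2: 2.9.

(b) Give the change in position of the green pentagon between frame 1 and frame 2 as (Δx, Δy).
(2.3, 0.9)

The green pentagon was at (5.2, 8.3) in frame 1 and (7.5, 9.2) in frame 2.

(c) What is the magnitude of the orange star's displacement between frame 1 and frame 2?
3.3

The orange star moved from (7.7, 3.0) to (7.2, 6.3), a distance of √(0.5² + 3.3²) ≈ 3.3.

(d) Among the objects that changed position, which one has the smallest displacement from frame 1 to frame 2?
the yellow cross

(moved 2.0)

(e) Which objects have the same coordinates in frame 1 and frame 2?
the pink cross, the pink star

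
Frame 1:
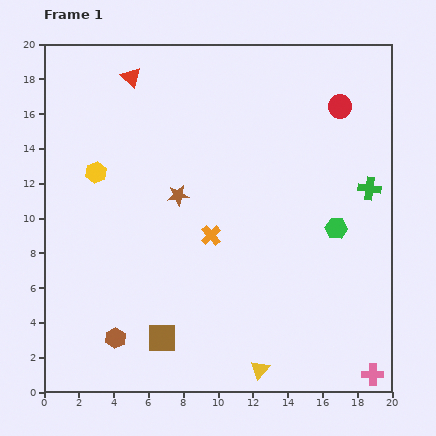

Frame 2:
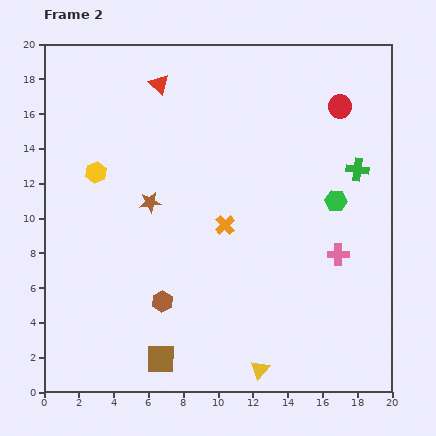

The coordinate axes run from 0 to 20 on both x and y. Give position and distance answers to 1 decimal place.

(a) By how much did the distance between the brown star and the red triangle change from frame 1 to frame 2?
-0.5

Distance in frame 1: 7.3. Distance in frame 2: 6.8.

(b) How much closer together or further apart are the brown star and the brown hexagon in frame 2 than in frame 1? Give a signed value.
-3.3

Distance in frame 1: 9.0. Distance in frame 2: 5.7.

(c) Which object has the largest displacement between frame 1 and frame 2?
the pink cross

(moved 7.2; next 3.4)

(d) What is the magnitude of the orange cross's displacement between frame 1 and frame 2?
1.0

The orange cross moved from (9.6, 9.0) to (10.4, 9.6), a distance of √(0.8² + 0.6²) ≈ 1.0.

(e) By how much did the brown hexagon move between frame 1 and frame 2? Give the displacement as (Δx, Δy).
(2.7, 2.1)

The brown hexagon was at (4.1, 3.1) in frame 1 and (6.8, 5.2) in frame 2.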